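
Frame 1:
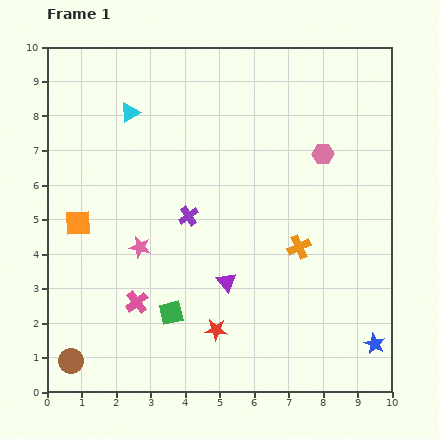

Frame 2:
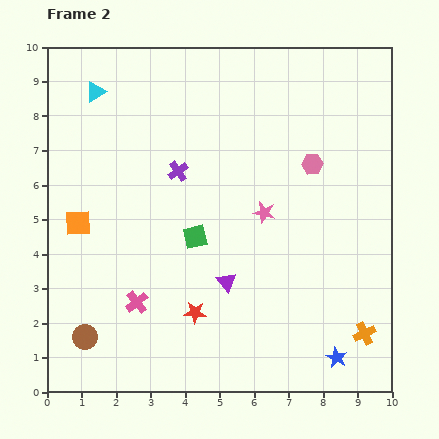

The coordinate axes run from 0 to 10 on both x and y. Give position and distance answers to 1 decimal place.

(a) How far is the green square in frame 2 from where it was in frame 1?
2.3

The green square moved from (3.6, 2.3) to (4.3, 4.5), a distance of √(0.7² + 2.2²) ≈ 2.3.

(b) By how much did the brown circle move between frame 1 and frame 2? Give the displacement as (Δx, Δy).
(0.4, 0.7)

The brown circle was at (0.7, 0.9) in frame 1 and (1.1, 1.6) in frame 2.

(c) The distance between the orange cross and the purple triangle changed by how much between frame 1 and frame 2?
+2.0

Distance in frame 1: 2.3. Distance in frame 2: 4.3.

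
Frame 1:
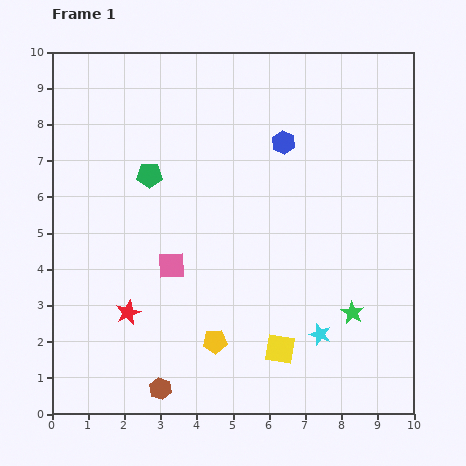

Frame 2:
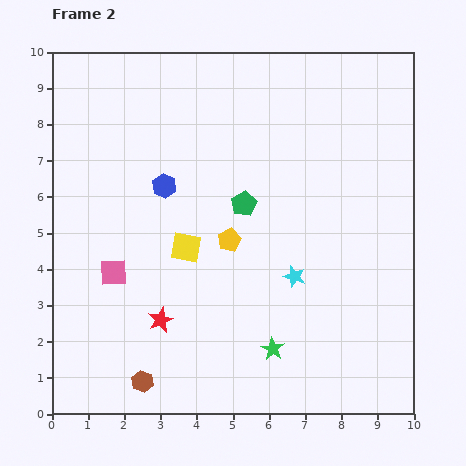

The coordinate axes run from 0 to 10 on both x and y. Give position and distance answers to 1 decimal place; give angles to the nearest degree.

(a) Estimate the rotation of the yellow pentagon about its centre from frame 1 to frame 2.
21° counter-clockwise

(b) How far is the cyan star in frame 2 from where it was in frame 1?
1.7

The cyan star moved from (7.4, 2.2) to (6.7, 3.8), a distance of √(0.7² + 1.6²) ≈ 1.7.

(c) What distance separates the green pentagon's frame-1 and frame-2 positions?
2.7

The green pentagon moved from (2.7, 6.6) to (5.3, 5.8), a distance of √(2.6² + 0.8²) ≈ 2.7.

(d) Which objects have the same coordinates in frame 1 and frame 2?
none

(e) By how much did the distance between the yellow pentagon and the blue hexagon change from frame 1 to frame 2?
-3.5

Distance in frame 1: 5.8. Distance in frame 2: 2.3.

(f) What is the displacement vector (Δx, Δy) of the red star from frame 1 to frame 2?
(0.9, -0.2)

The red star was at (2.1, 2.8) in frame 1 and (3.0, 2.6) in frame 2.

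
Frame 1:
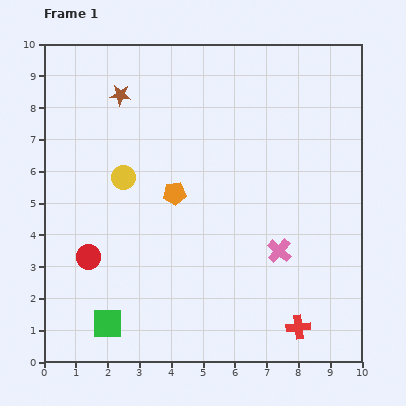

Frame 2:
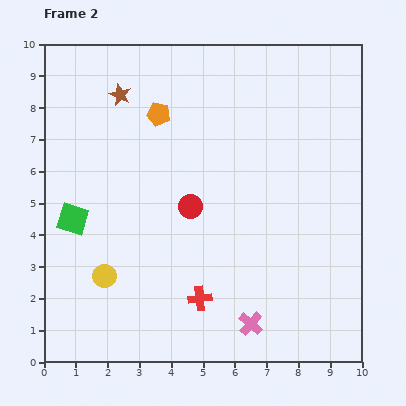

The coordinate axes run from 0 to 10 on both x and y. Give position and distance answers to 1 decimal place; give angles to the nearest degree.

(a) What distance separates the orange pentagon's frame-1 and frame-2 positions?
2.5

The orange pentagon moved from (4.1, 5.3) to (3.6, 7.8), a distance of √(0.5² + 2.5²) ≈ 2.5.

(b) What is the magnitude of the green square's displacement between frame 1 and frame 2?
3.5

The green square moved from (2.0, 1.2) to (0.9, 4.5), a distance of √(1.1² + 3.3²) ≈ 3.5.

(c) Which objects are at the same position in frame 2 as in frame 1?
the brown star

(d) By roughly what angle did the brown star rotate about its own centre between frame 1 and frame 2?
17° clockwise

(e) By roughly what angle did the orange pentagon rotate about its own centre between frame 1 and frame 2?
17° clockwise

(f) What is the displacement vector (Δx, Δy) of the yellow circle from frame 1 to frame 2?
(-0.6, -3.1)

The yellow circle was at (2.5, 5.8) in frame 1 and (1.9, 2.7) in frame 2.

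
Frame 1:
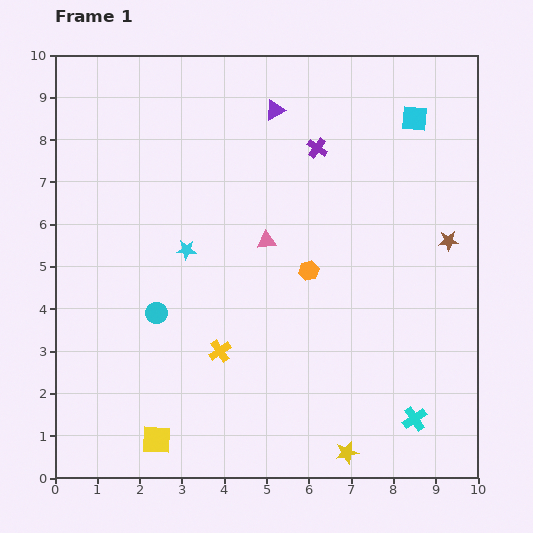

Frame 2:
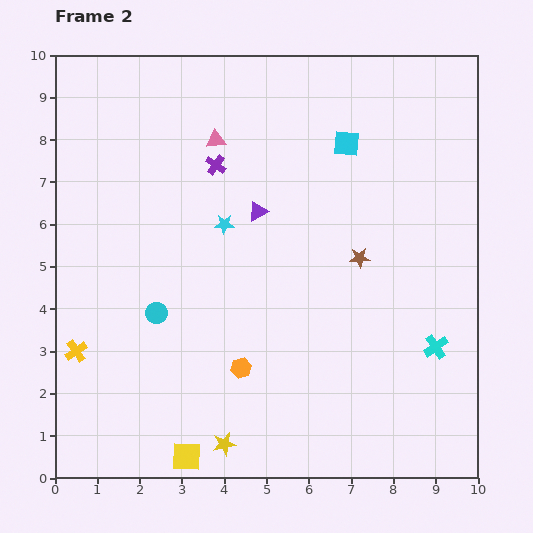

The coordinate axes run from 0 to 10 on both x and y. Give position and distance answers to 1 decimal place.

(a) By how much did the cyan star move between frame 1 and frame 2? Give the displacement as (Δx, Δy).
(0.9, 0.6)

The cyan star was at (3.1, 5.4) in frame 1 and (4.0, 6.0) in frame 2.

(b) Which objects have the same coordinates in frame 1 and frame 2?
the cyan circle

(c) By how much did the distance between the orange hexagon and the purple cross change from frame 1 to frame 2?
+1.9

Distance in frame 1: 2.9. Distance in frame 2: 4.8.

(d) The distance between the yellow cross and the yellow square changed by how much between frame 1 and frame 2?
+1.0

Distance in frame 1: 2.6. Distance in frame 2: 3.6.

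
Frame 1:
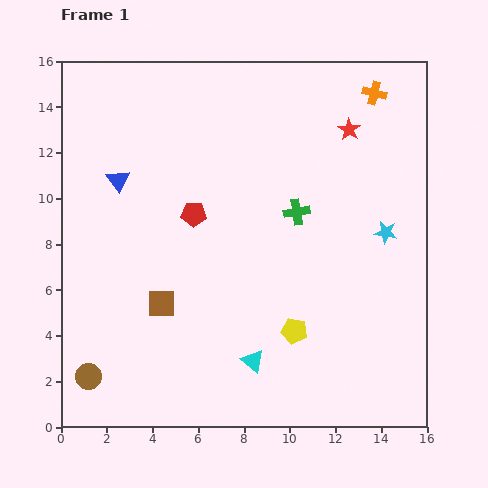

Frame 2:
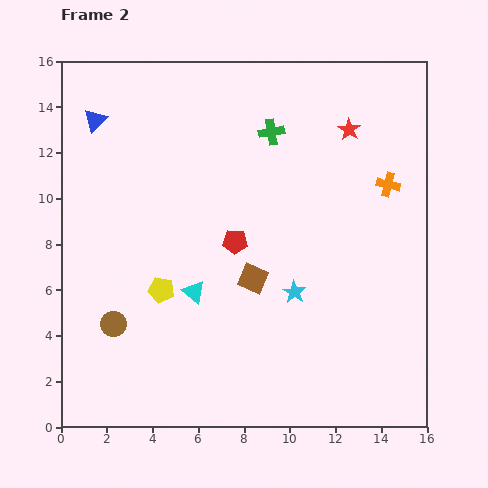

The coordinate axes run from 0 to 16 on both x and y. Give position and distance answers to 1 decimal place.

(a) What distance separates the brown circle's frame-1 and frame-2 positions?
2.5

The brown circle moved from (1.2, 2.2) to (2.3, 4.5), a distance of √(1.1² + 2.3²) ≈ 2.5.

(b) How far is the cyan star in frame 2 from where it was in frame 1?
4.8

The cyan star moved from (14.2, 8.5) to (10.2, 5.9), a distance of √(4.0² + 2.6²) ≈ 4.8.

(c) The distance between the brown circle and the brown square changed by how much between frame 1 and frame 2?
+1.9

Distance in frame 1: 4.5. Distance in frame 2: 6.4.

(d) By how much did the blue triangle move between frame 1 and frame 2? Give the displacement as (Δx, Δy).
(-1.0, 2.6)

The blue triangle was at (2.5, 10.8) in frame 1 and (1.5, 13.4) in frame 2.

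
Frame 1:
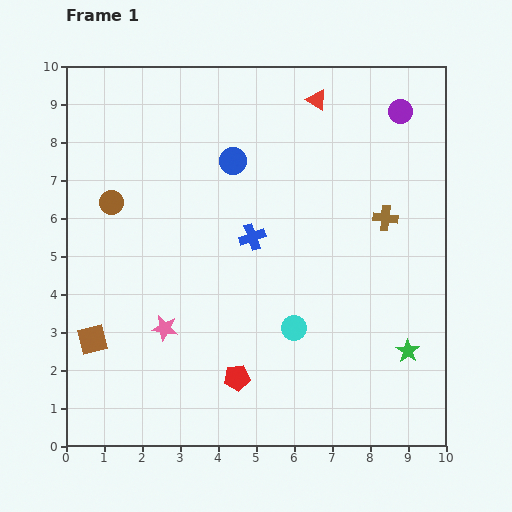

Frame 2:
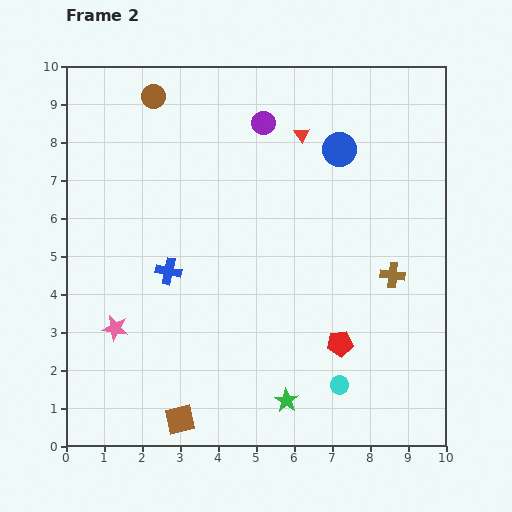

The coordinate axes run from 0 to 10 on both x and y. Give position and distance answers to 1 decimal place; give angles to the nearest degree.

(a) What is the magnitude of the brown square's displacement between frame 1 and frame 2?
3.1

The brown square moved from (0.7, 2.8) to (3.0, 0.7), a distance of √(2.3² + 2.1²) ≈ 3.1.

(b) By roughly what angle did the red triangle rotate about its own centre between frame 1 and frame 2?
24° clockwise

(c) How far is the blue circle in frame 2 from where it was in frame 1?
2.8

The blue circle moved from (4.4, 7.5) to (7.2, 7.8), a distance of √(2.8² + 0.3²) ≈ 2.8.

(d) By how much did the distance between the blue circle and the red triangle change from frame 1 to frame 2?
-1.6

Distance in frame 1: 2.7. Distance in frame 2: 1.1.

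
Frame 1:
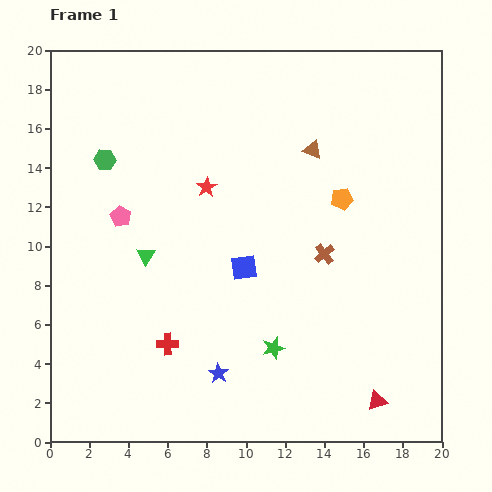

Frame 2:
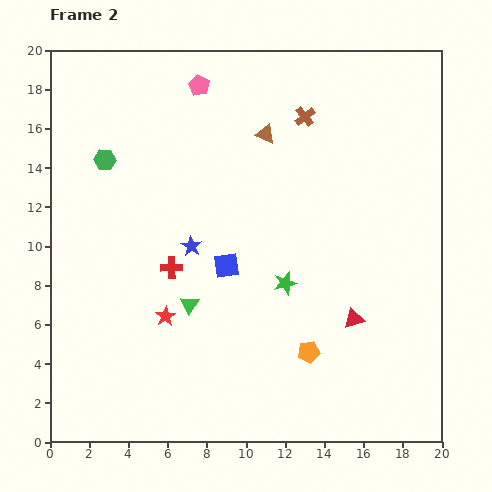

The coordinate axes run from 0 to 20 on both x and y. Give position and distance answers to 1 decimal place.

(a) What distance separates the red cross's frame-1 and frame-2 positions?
3.9

The red cross moved from (6.0, 5.0) to (6.2, 8.9), a distance of √(0.2² + 3.9²) ≈ 3.9.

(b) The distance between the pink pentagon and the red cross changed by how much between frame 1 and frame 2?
+2.5

Distance in frame 1: 6.9. Distance in frame 2: 9.4.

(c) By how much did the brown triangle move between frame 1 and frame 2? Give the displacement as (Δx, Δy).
(-2.4, 0.8)

The brown triangle was at (13.4, 14.9) in frame 1 and (11.0, 15.7) in frame 2.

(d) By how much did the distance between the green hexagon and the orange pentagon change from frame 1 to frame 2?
+2.0

Distance in frame 1: 12.3. Distance in frame 2: 14.3.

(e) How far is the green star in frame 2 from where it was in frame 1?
3.4

The green star moved from (11.4, 4.8) to (12.0, 8.1), a distance of √(0.6² + 3.3²) ≈ 3.4.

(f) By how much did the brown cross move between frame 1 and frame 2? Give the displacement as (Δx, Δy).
(-1.0, 7.0)

The brown cross was at (14.0, 9.6) in frame 1 and (13.0, 16.6) in frame 2.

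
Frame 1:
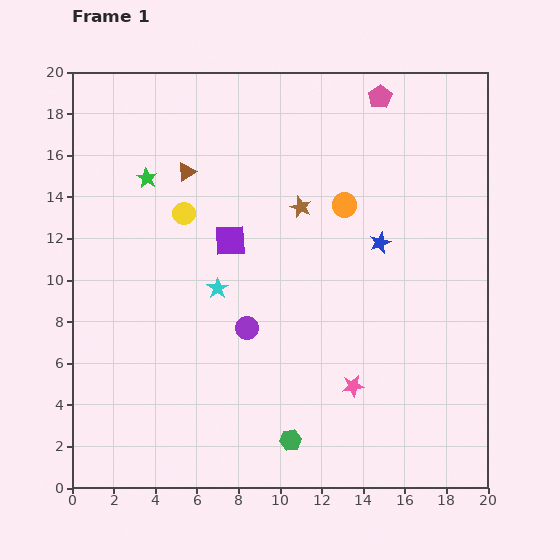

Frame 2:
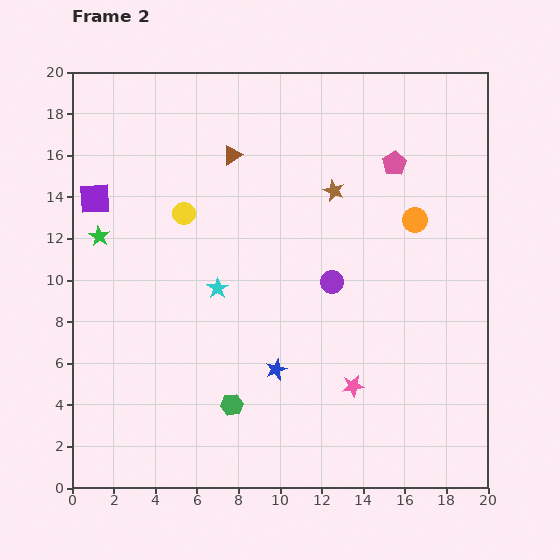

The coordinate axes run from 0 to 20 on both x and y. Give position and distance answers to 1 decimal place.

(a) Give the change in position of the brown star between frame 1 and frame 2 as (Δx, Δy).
(1.6, 0.8)

The brown star was at (11.0, 13.5) in frame 1 and (12.6, 14.3) in frame 2.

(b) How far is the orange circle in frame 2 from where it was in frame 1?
3.5

The orange circle moved from (13.1, 13.6) to (16.5, 12.9), a distance of √(3.4² + 0.7²) ≈ 3.5.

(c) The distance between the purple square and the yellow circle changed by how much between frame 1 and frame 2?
+1.8

Distance in frame 1: 2.6. Distance in frame 2: 4.4.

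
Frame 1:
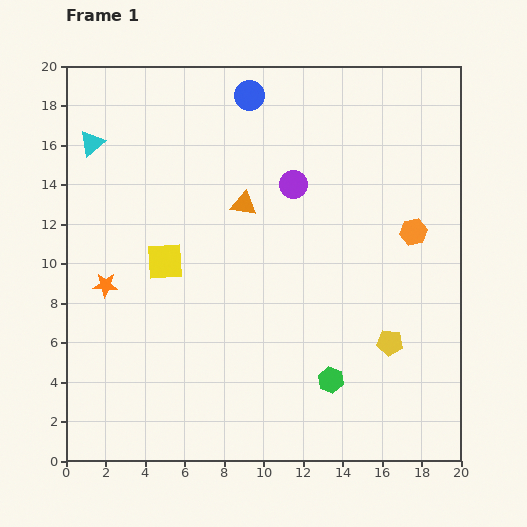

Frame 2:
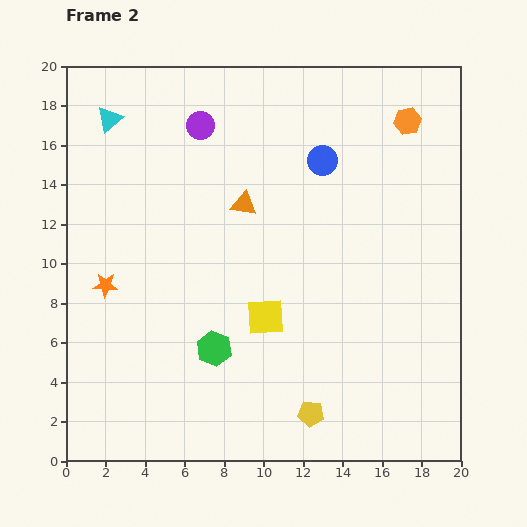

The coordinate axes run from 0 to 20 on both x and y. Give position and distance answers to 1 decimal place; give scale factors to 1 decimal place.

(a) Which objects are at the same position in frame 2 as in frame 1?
the orange triangle, the orange star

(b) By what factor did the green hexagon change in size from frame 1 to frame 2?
1.4×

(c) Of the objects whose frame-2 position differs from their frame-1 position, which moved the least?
the cyan triangle

(moved 1.5)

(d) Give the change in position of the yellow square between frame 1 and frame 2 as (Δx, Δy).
(5.1, -2.8)

The yellow square was at (5.0, 10.1) in frame 1 and (10.1, 7.3) in frame 2.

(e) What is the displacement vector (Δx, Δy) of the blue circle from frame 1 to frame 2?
(3.7, -3.3)

The blue circle was at (9.3, 18.5) in frame 1 and (13.0, 15.2) in frame 2.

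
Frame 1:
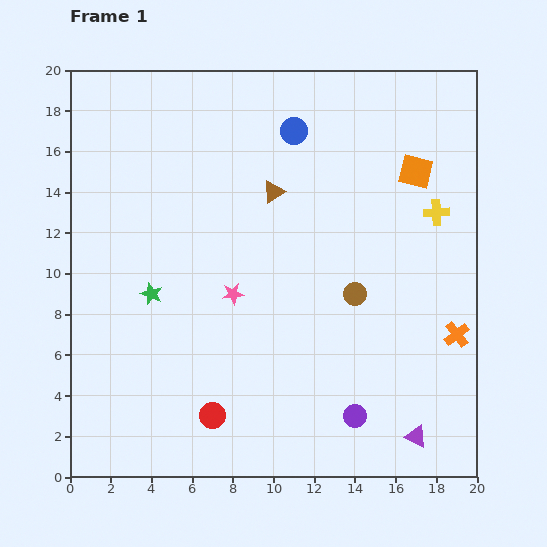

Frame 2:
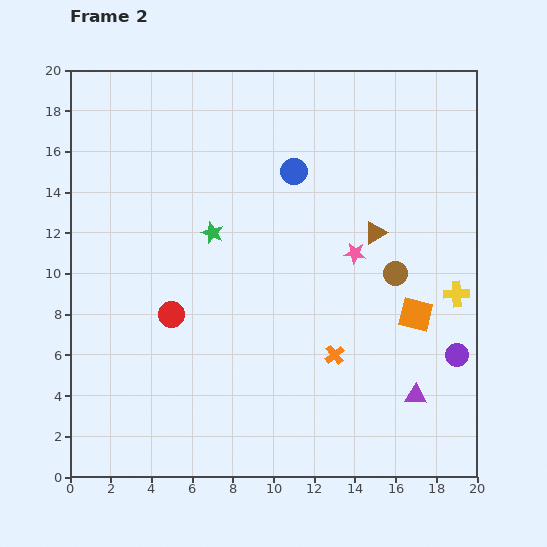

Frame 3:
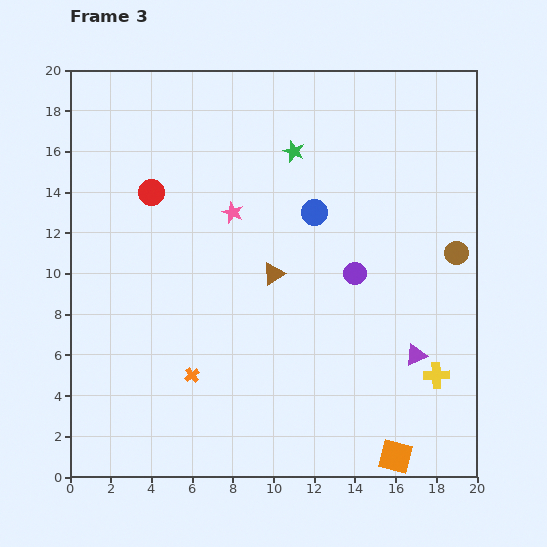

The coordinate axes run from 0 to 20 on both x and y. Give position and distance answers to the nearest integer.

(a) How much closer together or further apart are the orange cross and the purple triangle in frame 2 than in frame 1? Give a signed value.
-1

Distance in frame 1: 5. Distance in frame 2: 4.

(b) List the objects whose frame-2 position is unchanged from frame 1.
none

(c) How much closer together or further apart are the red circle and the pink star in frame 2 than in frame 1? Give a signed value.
+3

Distance in frame 1: 6. Distance in frame 2: 9.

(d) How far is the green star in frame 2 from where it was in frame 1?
4

The green star moved from (4, 9) to (7, 12), a distance of √(3² + 3²) ≈ 4.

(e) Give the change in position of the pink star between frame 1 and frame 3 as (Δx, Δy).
(0, 4)

The pink star was at (8, 9) in frame 1 and (8, 13) in frame 3.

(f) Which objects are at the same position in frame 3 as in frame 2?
none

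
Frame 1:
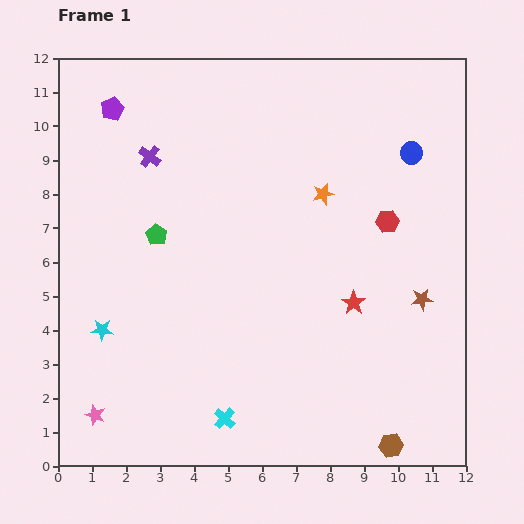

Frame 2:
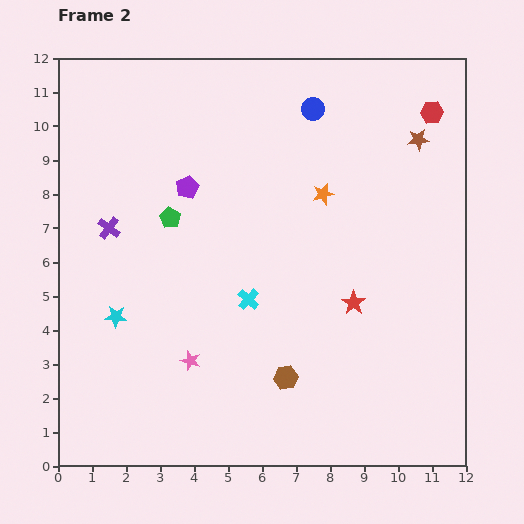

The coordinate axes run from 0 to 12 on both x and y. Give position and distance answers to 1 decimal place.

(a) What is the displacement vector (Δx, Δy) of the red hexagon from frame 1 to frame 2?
(1.3, 3.2)

The red hexagon was at (9.7, 7.2) in frame 1 and (11.0, 10.4) in frame 2.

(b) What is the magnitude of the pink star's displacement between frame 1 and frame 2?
3.2

The pink star moved from (1.1, 1.5) to (3.9, 3.1), a distance of √(2.8² + 1.6²) ≈ 3.2.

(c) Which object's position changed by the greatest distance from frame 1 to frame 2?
the brown star

(moved 4.7; next 3.7)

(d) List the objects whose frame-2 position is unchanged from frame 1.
the orange star, the red star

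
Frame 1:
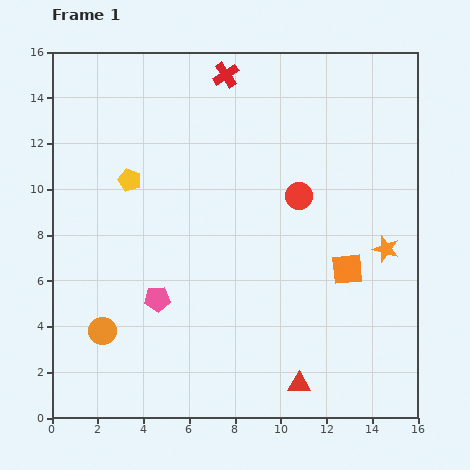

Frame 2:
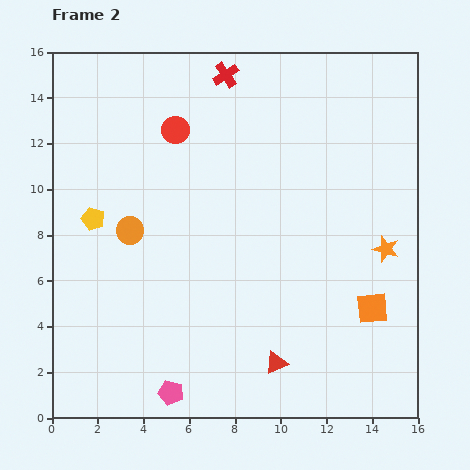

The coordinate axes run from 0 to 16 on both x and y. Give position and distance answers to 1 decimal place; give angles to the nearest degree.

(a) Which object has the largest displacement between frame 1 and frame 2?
the red circle

(moved 6.1; next 4.6)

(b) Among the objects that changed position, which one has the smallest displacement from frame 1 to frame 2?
the red triangle

(moved 1.3)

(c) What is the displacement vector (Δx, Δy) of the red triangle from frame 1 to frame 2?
(-1.0, 0.9)

The red triangle was at (10.8, 1.5) in frame 1 and (9.8, 2.4) in frame 2.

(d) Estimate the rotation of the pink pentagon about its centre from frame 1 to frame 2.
17° clockwise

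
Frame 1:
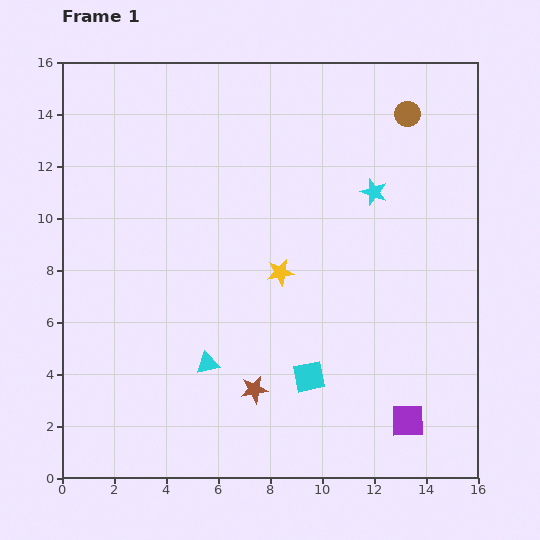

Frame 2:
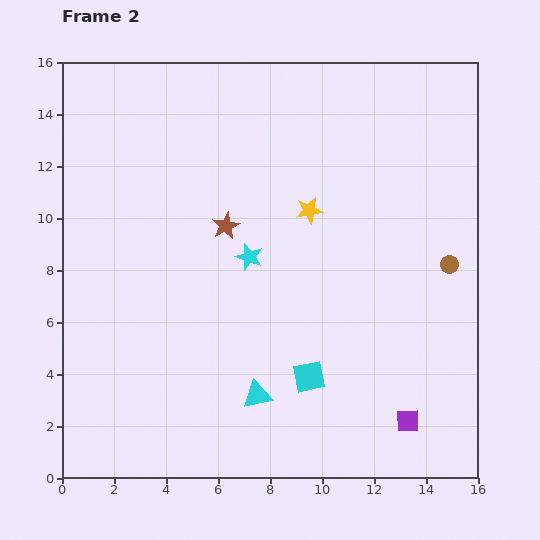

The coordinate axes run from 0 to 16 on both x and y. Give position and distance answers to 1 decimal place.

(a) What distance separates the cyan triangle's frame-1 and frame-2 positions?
2.2

The cyan triangle moved from (5.6, 4.4) to (7.5, 3.2), a distance of √(1.9² + 1.2²) ≈ 2.2.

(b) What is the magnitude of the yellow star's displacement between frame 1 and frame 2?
2.6

The yellow star moved from (8.4, 7.9) to (9.5, 10.3), a distance of √(1.1² + 2.4²) ≈ 2.6.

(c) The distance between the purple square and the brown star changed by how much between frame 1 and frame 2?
+4.3

Distance in frame 1: 6.0. Distance in frame 2: 10.3.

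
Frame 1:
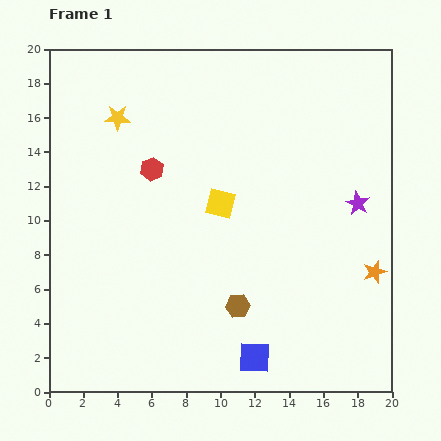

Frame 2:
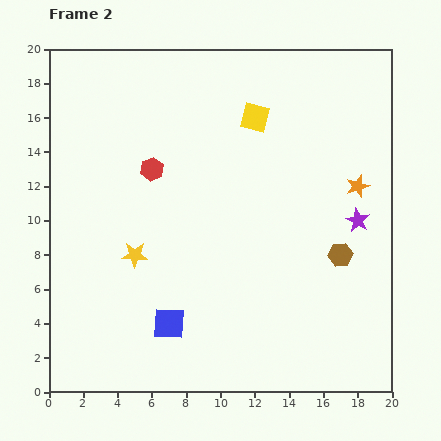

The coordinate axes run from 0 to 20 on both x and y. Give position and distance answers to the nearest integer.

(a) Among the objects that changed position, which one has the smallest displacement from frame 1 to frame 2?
the purple star

(moved 1)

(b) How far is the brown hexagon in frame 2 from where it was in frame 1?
7

The brown hexagon moved from (11, 5) to (17, 8), a distance of √(6² + 3²) ≈ 7.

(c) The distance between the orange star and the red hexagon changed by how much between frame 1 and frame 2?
-2

Distance in frame 1: 14. Distance in frame 2: 12.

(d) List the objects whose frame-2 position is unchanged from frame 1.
the red hexagon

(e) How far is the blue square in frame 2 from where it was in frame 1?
5

The blue square moved from (12, 2) to (7, 4), a distance of √(5² + 2²) ≈ 5.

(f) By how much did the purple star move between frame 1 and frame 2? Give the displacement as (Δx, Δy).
(0, -1)

The purple star was at (18, 11) in frame 1 and (18, 10) in frame 2.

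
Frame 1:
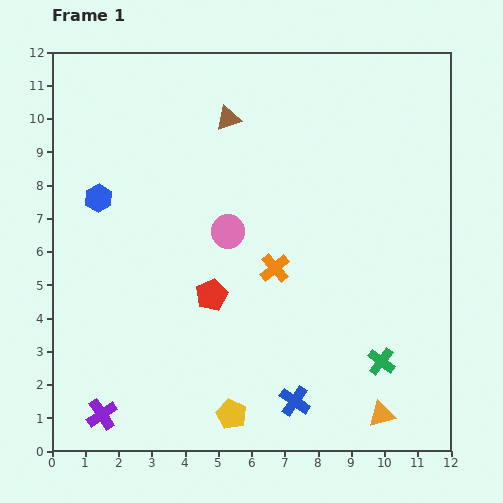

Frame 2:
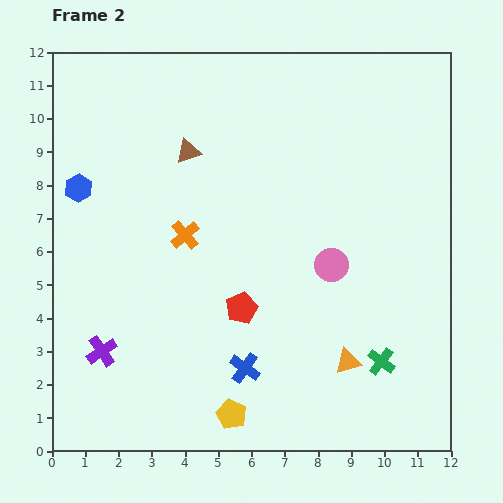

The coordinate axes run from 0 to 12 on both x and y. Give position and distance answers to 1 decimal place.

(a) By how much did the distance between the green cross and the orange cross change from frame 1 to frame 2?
+2.7

Distance in frame 1: 4.3. Distance in frame 2: 7.0.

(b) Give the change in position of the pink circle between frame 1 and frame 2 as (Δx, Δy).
(3.1, -1.0)

The pink circle was at (5.3, 6.6) in frame 1 and (8.4, 5.6) in frame 2.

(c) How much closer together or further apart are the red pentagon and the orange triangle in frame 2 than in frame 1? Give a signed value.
-2.6

Distance in frame 1: 6.2. Distance in frame 2: 3.6.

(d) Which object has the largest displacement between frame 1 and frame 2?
the pink circle

(moved 3.3; next 2.9)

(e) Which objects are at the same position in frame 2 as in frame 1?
the green cross, the yellow pentagon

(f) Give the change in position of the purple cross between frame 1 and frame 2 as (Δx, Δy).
(0.0, 1.9)

The purple cross was at (1.5, 1.1) in frame 1 and (1.5, 3.0) in frame 2.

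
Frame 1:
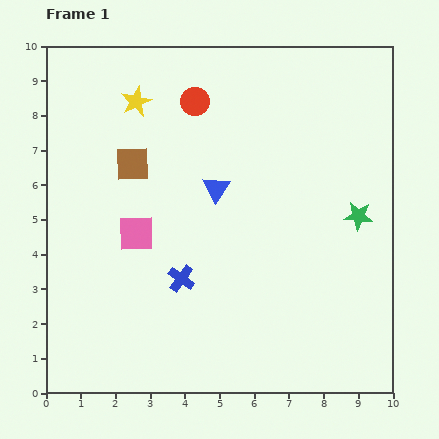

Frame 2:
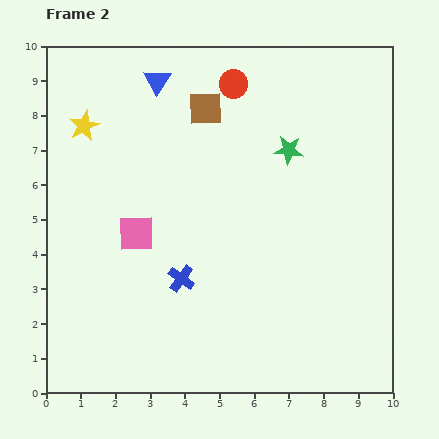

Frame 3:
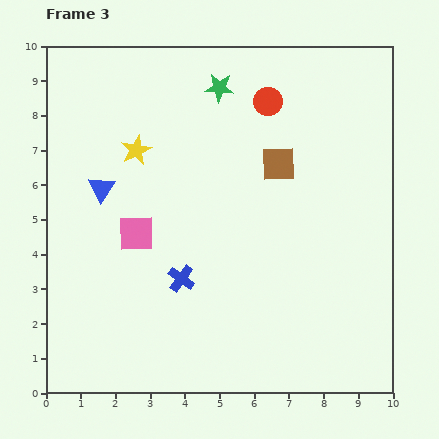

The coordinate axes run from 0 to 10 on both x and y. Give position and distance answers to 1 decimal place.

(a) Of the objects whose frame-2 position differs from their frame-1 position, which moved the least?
the red circle

(moved 1.2)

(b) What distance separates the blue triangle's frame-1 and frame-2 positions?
3.5

The blue triangle moved from (4.9, 5.9) to (3.2, 9.0), a distance of √(1.7² + 3.1²) ≈ 3.5.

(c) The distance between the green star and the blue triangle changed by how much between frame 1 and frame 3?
+0.3

Distance in frame 1: 4.2. Distance in frame 3: 4.5.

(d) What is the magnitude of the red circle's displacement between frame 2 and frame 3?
1.1

The red circle moved from (5.4, 8.9) to (6.4, 8.4), a distance of √(1.0² + 0.5²) ≈ 1.1.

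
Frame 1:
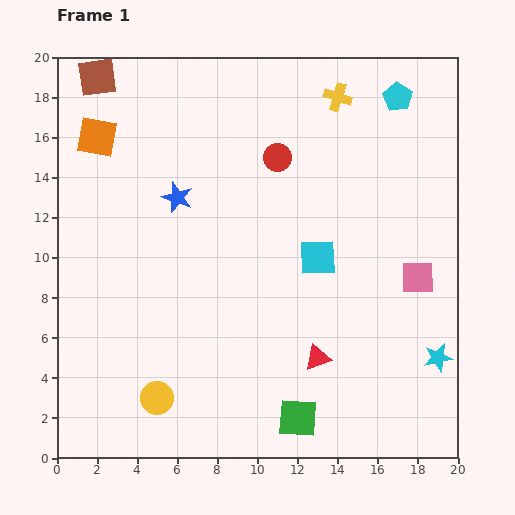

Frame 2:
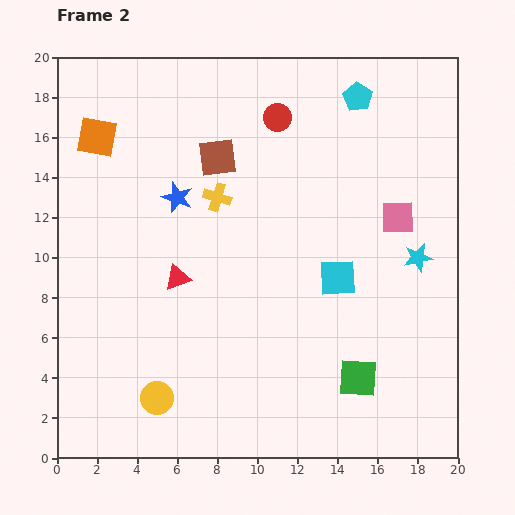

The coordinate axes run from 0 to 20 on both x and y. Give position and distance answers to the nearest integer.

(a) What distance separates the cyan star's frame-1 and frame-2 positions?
5

The cyan star moved from (19, 5) to (18, 10), a distance of √(1² + 5²) ≈ 5.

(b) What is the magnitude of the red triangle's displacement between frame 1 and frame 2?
8

The red triangle moved from (13, 5) to (6, 9), a distance of √(7² + 4²) ≈ 8.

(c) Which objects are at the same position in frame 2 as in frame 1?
the yellow circle, the orange square, the blue star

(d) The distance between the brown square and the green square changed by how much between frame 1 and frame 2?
-7

Distance in frame 1: 20. Distance in frame 2: 13.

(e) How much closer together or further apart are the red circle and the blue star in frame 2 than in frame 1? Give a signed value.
+1

Distance in frame 1: 5. Distance in frame 2: 6.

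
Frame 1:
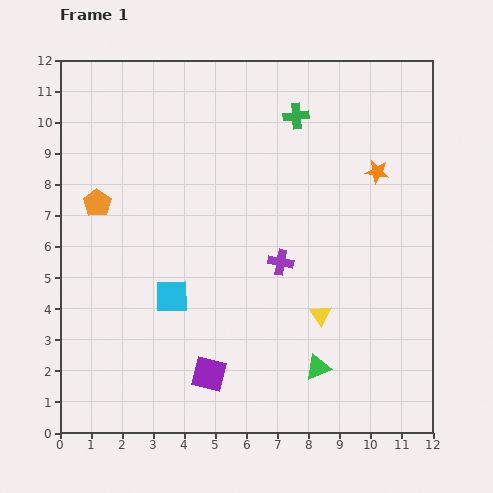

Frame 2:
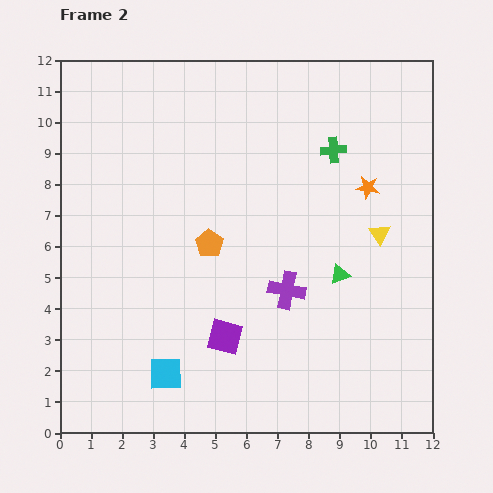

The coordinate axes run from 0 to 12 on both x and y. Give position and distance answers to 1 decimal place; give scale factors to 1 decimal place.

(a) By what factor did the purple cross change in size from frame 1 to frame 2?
1.5×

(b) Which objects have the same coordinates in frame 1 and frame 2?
none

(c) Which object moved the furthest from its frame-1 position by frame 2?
the orange pentagon

(moved 3.8; next 3.2)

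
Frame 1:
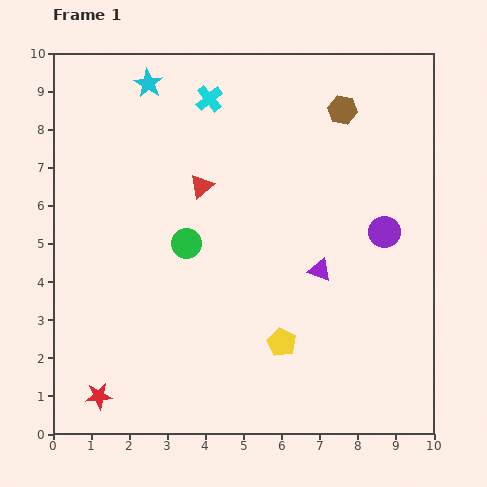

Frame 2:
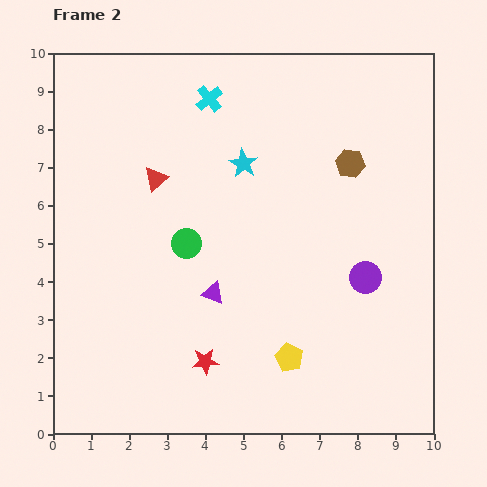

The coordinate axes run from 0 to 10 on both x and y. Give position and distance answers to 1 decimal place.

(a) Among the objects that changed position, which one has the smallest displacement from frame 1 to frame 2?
the yellow pentagon

(moved 0.4)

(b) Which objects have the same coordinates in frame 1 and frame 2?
the green circle, the cyan cross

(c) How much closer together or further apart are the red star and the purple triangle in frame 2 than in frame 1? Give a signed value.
-4.9

Distance in frame 1: 6.7. Distance in frame 2: 1.8.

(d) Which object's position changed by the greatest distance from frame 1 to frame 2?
the cyan star

(moved 3.3; next 2.9)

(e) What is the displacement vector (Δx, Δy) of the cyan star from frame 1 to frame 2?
(2.5, -2.1)

The cyan star was at (2.5, 9.2) in frame 1 and (5.0, 7.1) in frame 2.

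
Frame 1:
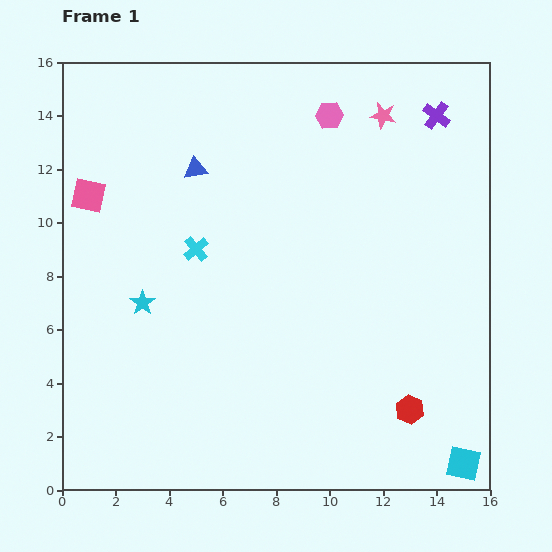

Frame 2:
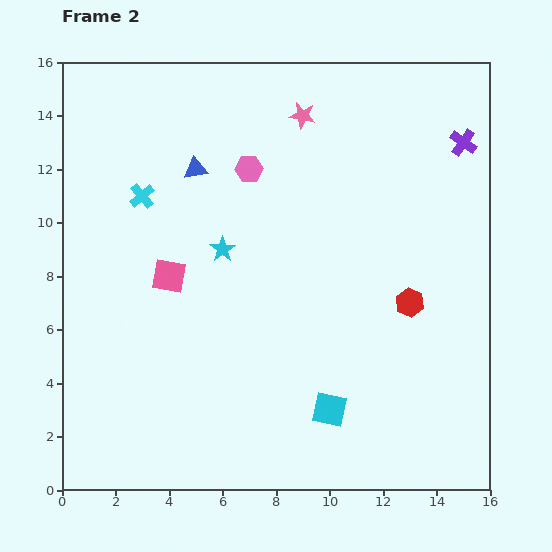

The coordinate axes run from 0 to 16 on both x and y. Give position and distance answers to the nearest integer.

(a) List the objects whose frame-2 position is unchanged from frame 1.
the blue triangle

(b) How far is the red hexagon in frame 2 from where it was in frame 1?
4

The red hexagon moved from (13, 3) to (13, 7), a distance of √(0² + 4²) ≈ 4.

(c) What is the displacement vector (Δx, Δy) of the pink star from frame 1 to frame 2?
(-3, 0)

The pink star was at (12, 14) in frame 1 and (9, 14) in frame 2.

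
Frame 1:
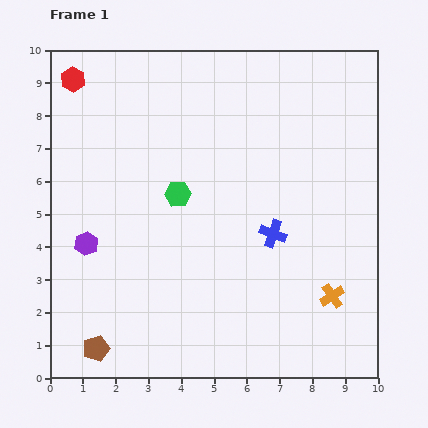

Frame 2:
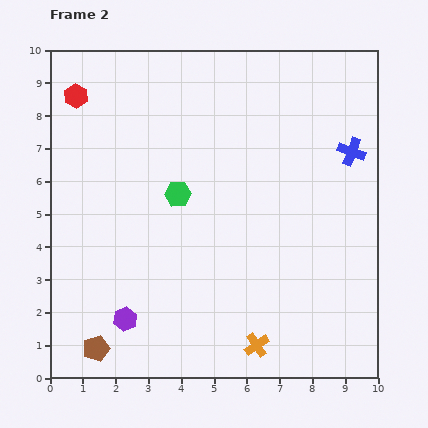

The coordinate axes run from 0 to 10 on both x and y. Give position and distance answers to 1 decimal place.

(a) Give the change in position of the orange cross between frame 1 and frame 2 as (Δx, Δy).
(-2.3, -1.5)

The orange cross was at (8.6, 2.5) in frame 1 and (6.3, 1.0) in frame 2.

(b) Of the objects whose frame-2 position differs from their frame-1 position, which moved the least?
the red hexagon

(moved 0.5)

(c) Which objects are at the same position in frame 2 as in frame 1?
the brown pentagon, the green hexagon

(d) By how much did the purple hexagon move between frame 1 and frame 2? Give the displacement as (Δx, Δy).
(1.2, -2.3)

The purple hexagon was at (1.1, 4.1) in frame 1 and (2.3, 1.8) in frame 2.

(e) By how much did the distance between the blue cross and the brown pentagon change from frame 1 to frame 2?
+3.4

Distance in frame 1: 6.4. Distance in frame 2: 9.8.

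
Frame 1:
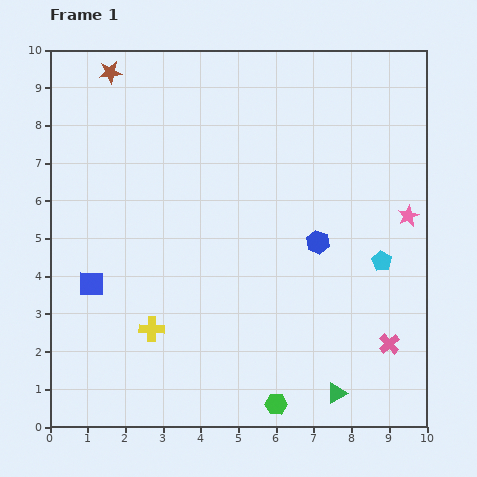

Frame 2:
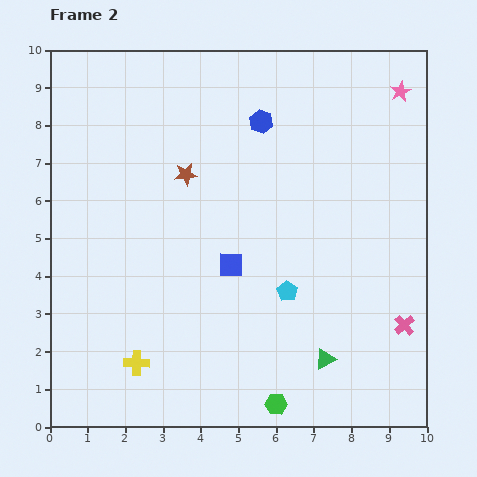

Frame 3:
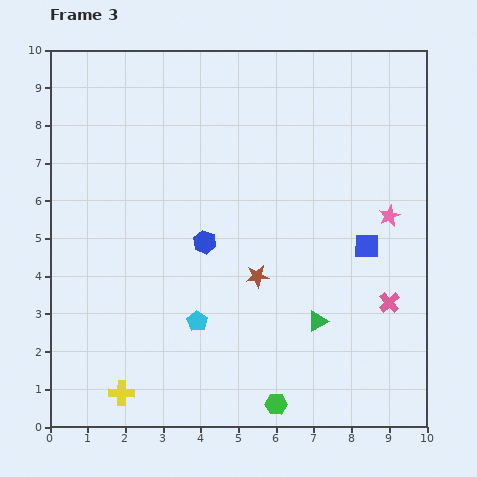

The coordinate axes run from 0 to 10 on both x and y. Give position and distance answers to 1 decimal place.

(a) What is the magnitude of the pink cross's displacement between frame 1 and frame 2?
0.6

The pink cross moved from (9.0, 2.2) to (9.4, 2.7), a distance of √(0.4² + 0.5²) ≈ 0.6.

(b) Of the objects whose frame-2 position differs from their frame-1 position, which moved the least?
the pink cross

(moved 0.6)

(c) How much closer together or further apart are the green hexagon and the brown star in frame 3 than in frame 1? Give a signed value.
-6.4

Distance in frame 1: 9.8. Distance in frame 3: 3.4.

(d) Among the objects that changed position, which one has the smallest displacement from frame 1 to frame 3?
the pink star

(moved 0.5)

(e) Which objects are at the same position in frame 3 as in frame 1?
the green hexagon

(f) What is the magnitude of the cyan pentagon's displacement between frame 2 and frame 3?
2.5

The cyan pentagon moved from (6.3, 3.6) to (3.9, 2.8), a distance of √(2.4² + 0.8²) ≈ 2.5.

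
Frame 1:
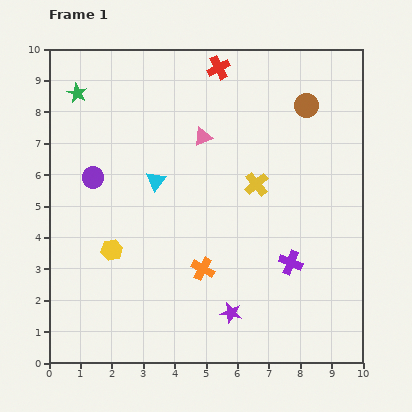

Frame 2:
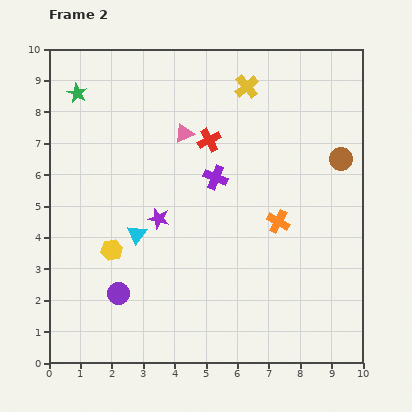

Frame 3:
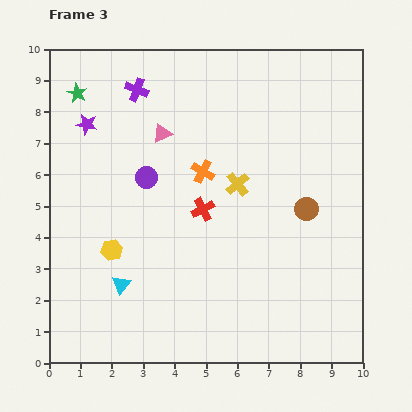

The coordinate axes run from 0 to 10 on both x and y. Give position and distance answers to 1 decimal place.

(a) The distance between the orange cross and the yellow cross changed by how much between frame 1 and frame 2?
+1.2

Distance in frame 1: 3.2. Distance in frame 2: 4.4.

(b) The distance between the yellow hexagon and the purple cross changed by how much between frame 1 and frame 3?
-0.5

Distance in frame 1: 5.7. Distance in frame 3: 5.2.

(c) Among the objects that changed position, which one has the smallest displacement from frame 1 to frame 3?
the yellow cross

(moved 0.6)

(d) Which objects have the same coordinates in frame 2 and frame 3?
the yellow hexagon, the green star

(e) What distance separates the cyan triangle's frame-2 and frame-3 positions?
1.7

The cyan triangle moved from (2.8, 4.1) to (2.3, 2.5), a distance of √(0.5² + 1.6²) ≈ 1.7.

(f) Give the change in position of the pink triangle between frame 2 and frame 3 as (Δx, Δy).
(-0.7, 0.0)

The pink triangle was at (4.3, 7.3) in frame 2 and (3.6, 7.3) in frame 3.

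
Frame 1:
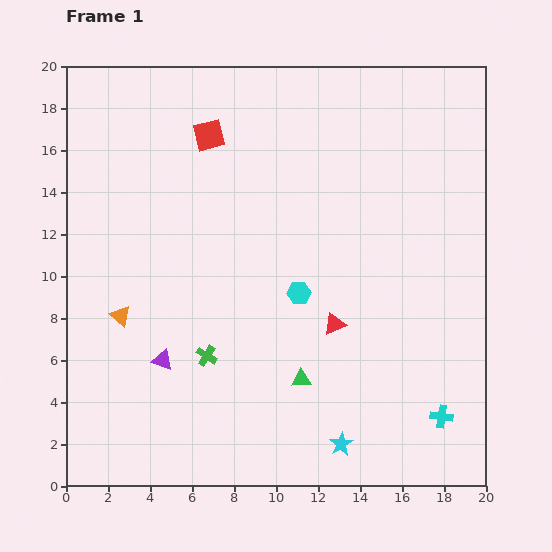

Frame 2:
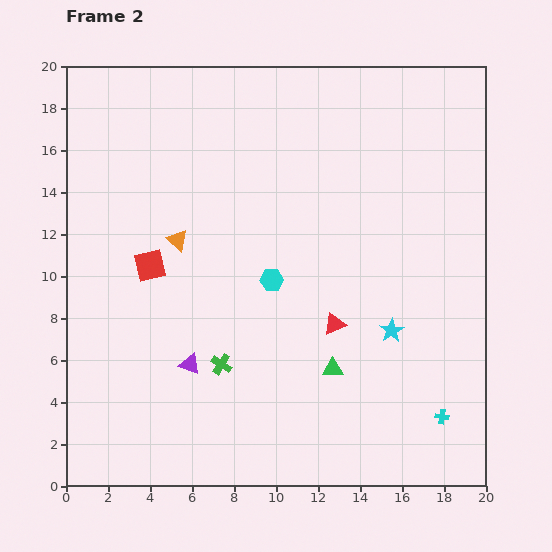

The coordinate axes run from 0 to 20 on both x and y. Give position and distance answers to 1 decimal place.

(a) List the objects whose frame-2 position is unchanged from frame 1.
the red triangle, the cyan cross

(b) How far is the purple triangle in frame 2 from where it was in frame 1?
1.3

The purple triangle moved from (4.6, 6.0) to (5.9, 5.8), a distance of √(1.3² + 0.2²) ≈ 1.3.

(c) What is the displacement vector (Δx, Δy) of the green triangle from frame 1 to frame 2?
(1.5, 0.5)

The green triangle was at (11.2, 5.1) in frame 1 and (12.7, 5.6) in frame 2.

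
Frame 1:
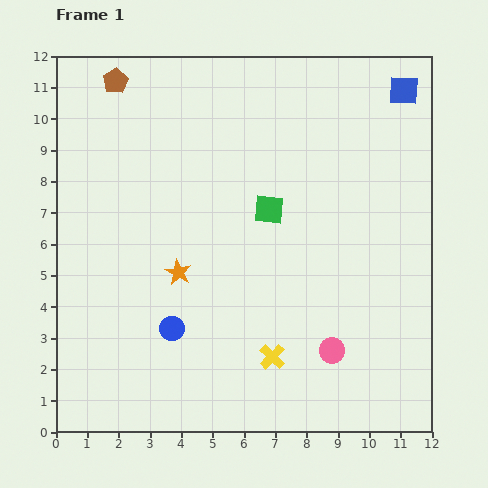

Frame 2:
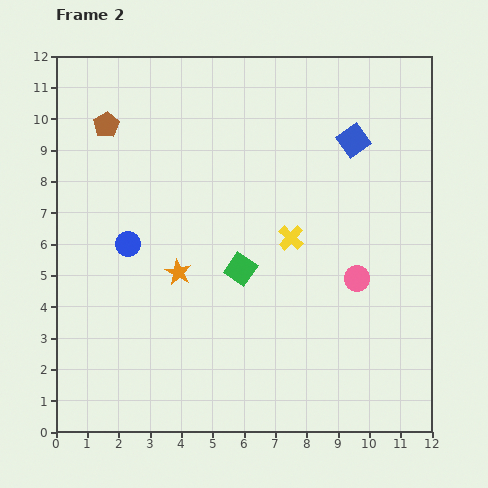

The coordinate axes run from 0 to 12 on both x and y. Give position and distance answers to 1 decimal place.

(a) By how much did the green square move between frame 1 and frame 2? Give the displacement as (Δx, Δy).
(-0.9, -1.9)

The green square was at (6.8, 7.1) in frame 1 and (5.9, 5.2) in frame 2.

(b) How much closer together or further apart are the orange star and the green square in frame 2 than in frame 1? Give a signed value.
-1.5

Distance in frame 1: 3.5. Distance in frame 2: 2.0.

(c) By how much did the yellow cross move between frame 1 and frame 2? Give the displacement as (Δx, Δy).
(0.6, 3.8)

The yellow cross was at (6.9, 2.4) in frame 1 and (7.5, 6.2) in frame 2.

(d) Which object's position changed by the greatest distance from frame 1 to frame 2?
the yellow cross

(moved 3.8; next 3.0)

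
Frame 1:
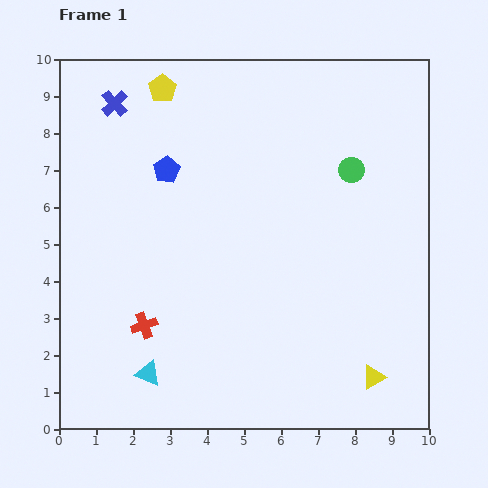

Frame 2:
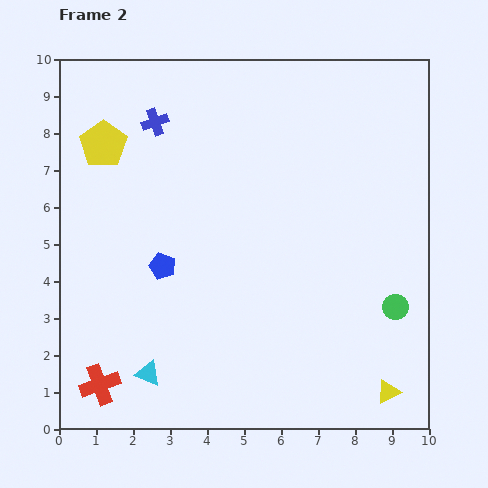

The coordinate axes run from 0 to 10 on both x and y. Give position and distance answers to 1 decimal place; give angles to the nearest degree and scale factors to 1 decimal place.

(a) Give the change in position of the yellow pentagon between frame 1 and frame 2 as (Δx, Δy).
(-1.6, -1.5)

The yellow pentagon was at (2.8, 9.2) in frame 1 and (1.2, 7.7) in frame 2.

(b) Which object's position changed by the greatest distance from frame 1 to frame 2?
the green circle

(moved 3.9; next 2.6)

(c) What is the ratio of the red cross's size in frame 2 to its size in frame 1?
1.5×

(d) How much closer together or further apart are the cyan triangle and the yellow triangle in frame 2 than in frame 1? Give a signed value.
+0.4

Distance in frame 1: 6.1. Distance in frame 2: 6.5.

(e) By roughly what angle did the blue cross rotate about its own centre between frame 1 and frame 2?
23° clockwise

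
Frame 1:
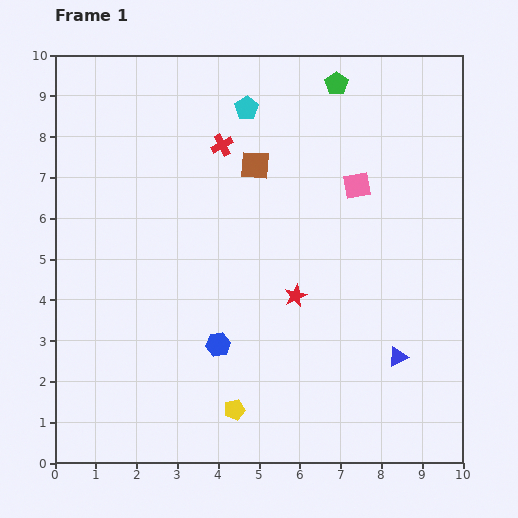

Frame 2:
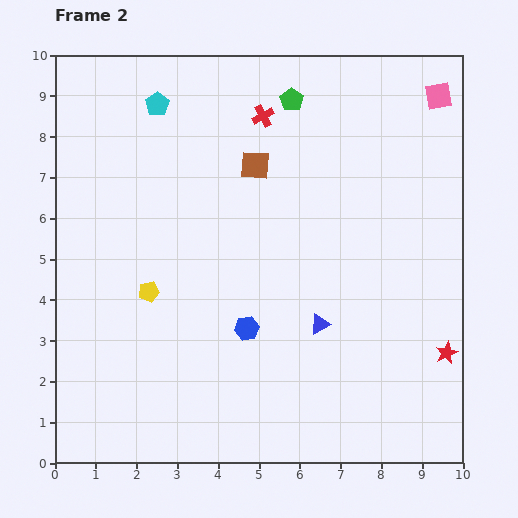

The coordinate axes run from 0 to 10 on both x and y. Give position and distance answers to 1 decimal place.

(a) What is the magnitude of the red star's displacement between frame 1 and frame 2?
4.0

The red star moved from (5.9, 4.1) to (9.6, 2.7), a distance of √(3.7² + 1.4²) ≈ 4.0.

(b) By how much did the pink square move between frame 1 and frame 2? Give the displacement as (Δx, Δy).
(2.0, 2.2)

The pink square was at (7.4, 6.8) in frame 1 and (9.4, 9.0) in frame 2.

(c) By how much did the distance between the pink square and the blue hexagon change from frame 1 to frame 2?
+2.2

Distance in frame 1: 5.2. Distance in frame 2: 7.4.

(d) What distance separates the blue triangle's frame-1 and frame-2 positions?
2.1

The blue triangle moved from (8.4, 2.6) to (6.5, 3.4), a distance of √(1.9² + 0.8²) ≈ 2.1.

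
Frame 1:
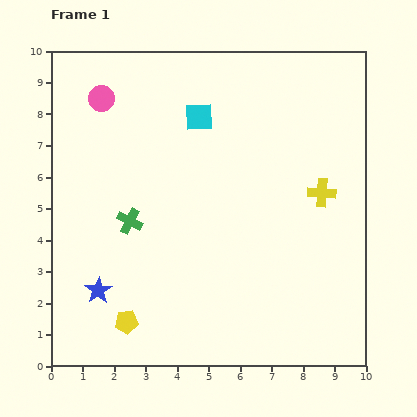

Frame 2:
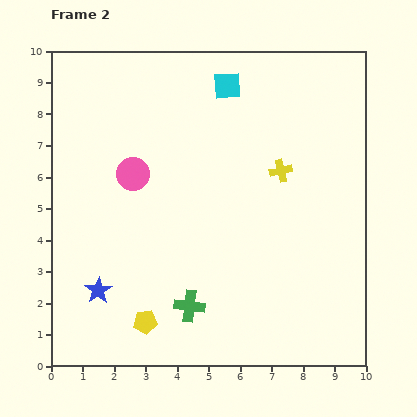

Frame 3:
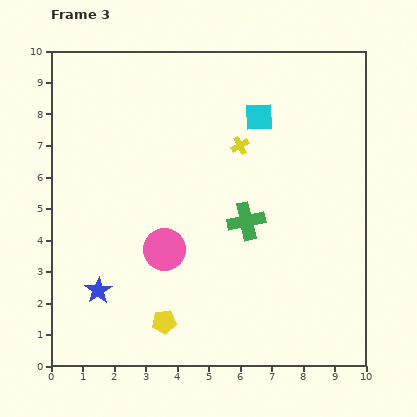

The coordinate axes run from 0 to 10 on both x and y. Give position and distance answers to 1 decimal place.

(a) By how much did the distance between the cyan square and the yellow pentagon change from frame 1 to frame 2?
+1.0

Distance in frame 1: 6.9. Distance in frame 2: 7.9.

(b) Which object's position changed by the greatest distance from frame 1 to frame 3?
the pink circle

(moved 5.2; next 3.7)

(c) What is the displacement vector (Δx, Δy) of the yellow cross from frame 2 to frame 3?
(-1.3, 0.8)

The yellow cross was at (7.3, 6.2) in frame 2 and (6.0, 7.0) in frame 3.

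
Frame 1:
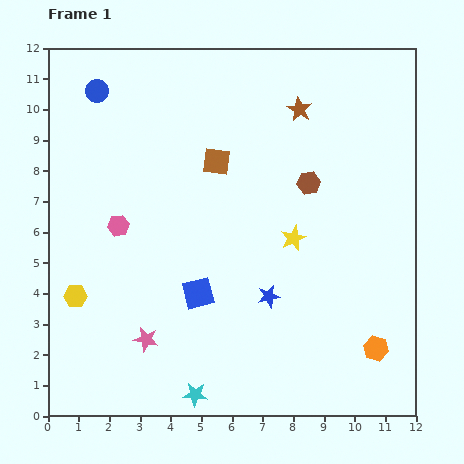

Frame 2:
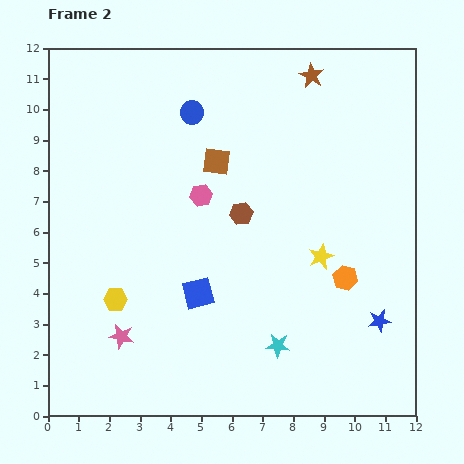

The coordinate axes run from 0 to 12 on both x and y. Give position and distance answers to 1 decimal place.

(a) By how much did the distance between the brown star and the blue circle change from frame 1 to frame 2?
-2.5

Distance in frame 1: 6.6. Distance in frame 2: 4.1.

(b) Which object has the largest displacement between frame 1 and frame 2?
the blue star

(moved 3.7; next 3.2)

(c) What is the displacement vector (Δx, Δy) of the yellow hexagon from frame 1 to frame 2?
(1.3, -0.1)

The yellow hexagon was at (0.9, 3.9) in frame 1 and (2.2, 3.8) in frame 2.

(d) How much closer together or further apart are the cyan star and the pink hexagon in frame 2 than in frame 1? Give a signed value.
-0.5

Distance in frame 1: 6.0. Distance in frame 2: 5.5.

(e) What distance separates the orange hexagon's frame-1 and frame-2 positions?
2.5

The orange hexagon moved from (10.7, 2.2) to (9.7, 4.5), a distance of √(1.0² + 2.3²) ≈ 2.5.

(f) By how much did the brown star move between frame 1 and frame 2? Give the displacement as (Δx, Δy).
(0.4, 1.1)

The brown star was at (8.2, 10.0) in frame 1 and (8.6, 11.1) in frame 2.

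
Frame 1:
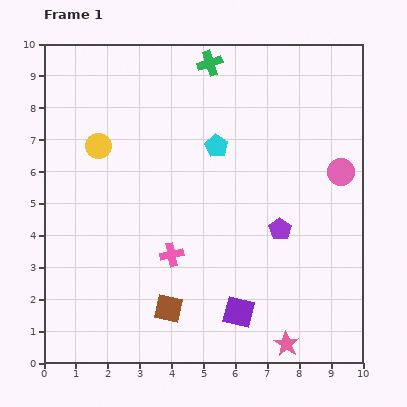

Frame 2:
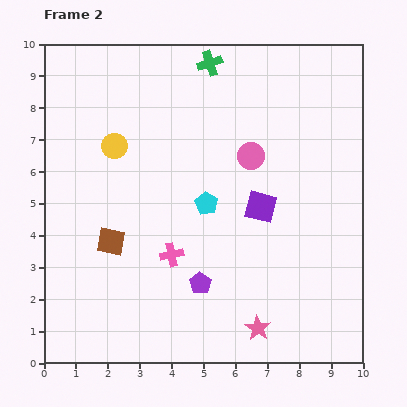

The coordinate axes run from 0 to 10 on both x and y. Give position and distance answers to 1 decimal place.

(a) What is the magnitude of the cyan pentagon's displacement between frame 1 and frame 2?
1.8

The cyan pentagon moved from (5.4, 6.8) to (5.1, 5.0), a distance of √(0.3² + 1.8²) ≈ 1.8.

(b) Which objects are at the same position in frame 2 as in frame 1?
the pink cross, the green cross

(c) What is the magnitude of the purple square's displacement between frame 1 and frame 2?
3.4

The purple square moved from (6.1, 1.6) to (6.8, 4.9), a distance of √(0.7² + 3.3²) ≈ 3.4.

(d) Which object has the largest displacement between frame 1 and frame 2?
the purple square

(moved 3.4; next 3.0)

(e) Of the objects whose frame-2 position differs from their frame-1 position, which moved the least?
the yellow circle

(moved 0.5)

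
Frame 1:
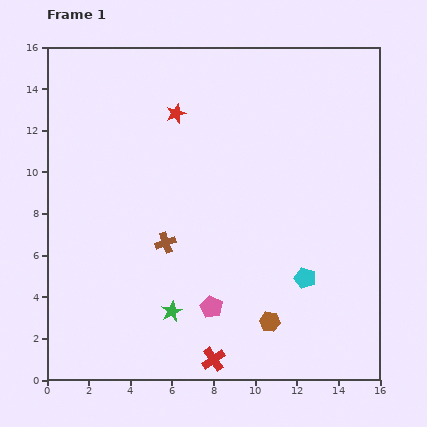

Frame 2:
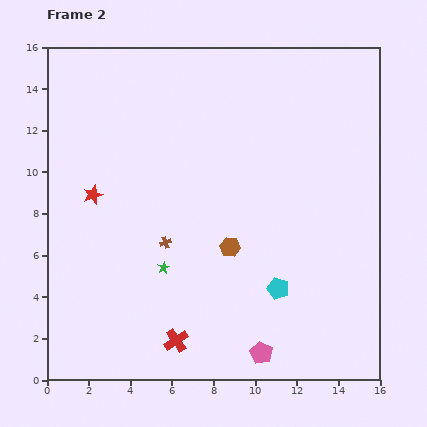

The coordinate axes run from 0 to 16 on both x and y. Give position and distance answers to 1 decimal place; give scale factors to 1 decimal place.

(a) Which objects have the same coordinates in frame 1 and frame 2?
the brown cross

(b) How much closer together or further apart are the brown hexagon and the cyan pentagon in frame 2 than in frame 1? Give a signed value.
+0.3

Distance in frame 1: 2.7. Distance in frame 2: 3.0.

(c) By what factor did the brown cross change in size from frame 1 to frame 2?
0.6×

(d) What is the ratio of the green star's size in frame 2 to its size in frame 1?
0.6×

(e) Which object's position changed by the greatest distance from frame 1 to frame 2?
the red star

(moved 5.6; next 4.1)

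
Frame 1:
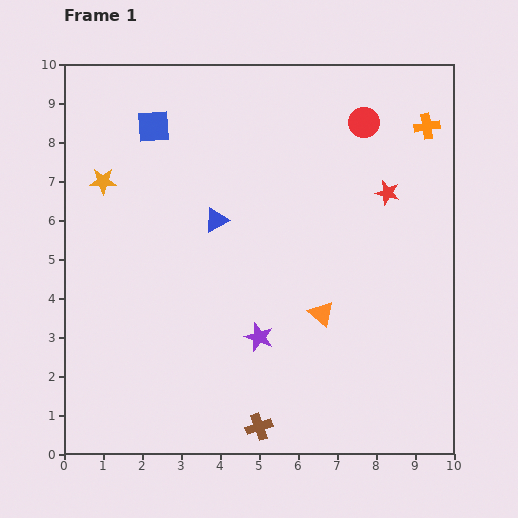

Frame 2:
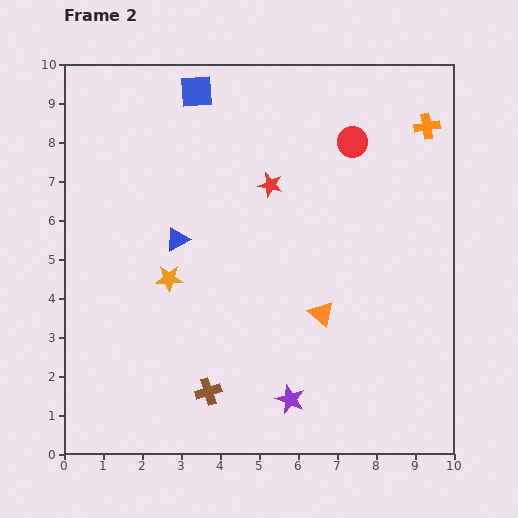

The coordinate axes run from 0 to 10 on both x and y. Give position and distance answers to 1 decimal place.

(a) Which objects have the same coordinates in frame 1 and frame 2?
the orange triangle, the orange cross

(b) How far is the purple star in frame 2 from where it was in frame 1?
1.8

The purple star moved from (5.0, 3.0) to (5.8, 1.4), a distance of √(0.8² + 1.6²) ≈ 1.8.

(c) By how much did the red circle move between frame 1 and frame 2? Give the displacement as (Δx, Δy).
(-0.3, -0.5)

The red circle was at (7.7, 8.5) in frame 1 and (7.4, 8.0) in frame 2.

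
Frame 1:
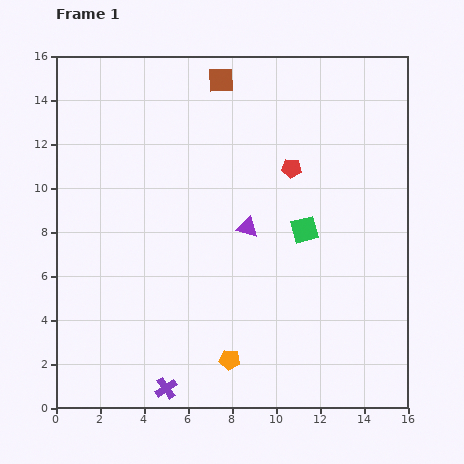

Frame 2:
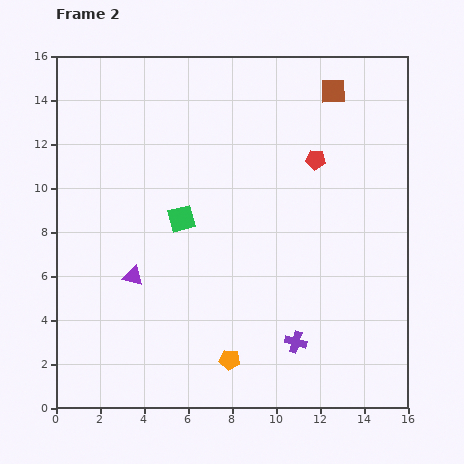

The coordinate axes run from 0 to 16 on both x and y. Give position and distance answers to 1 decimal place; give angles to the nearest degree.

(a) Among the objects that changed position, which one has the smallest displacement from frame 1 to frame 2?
the red pentagon

(moved 1.2)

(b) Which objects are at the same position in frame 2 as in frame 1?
the orange pentagon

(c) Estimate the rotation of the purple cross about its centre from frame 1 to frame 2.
39° counter-clockwise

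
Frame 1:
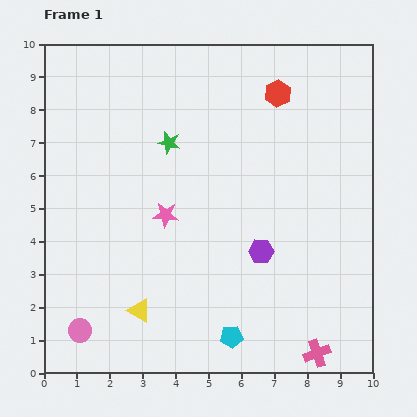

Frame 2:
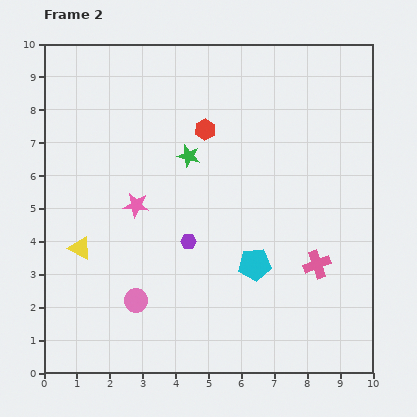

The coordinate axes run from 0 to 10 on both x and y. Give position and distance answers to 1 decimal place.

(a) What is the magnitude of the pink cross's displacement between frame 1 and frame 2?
2.7

The pink cross moved from (8.3, 0.6) to (8.3, 3.3), a distance of √(0.0² + 2.7²) ≈ 2.7.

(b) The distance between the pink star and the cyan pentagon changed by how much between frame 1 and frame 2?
-0.2

Distance in frame 1: 4.2. Distance in frame 2: 4.0.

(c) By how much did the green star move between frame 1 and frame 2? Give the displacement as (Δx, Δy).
(0.6, -0.4)

The green star was at (3.8, 7.0) in frame 1 and (4.4, 6.6) in frame 2.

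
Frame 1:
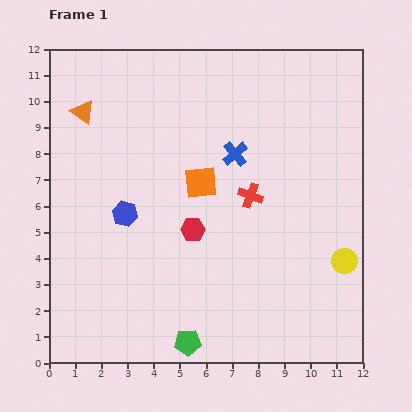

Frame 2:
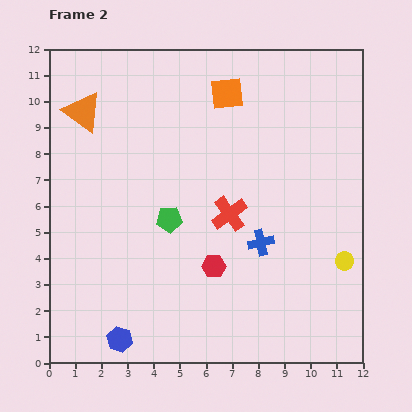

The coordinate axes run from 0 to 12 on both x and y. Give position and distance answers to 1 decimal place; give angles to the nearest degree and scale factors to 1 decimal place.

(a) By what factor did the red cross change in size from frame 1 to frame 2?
1.4×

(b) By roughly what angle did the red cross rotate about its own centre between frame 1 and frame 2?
34° clockwise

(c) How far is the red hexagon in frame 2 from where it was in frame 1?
1.6

The red hexagon moved from (5.5, 5.1) to (6.3, 3.7), a distance of √(0.8² + 1.4²) ≈ 1.6.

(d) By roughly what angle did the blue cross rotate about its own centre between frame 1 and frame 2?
28° clockwise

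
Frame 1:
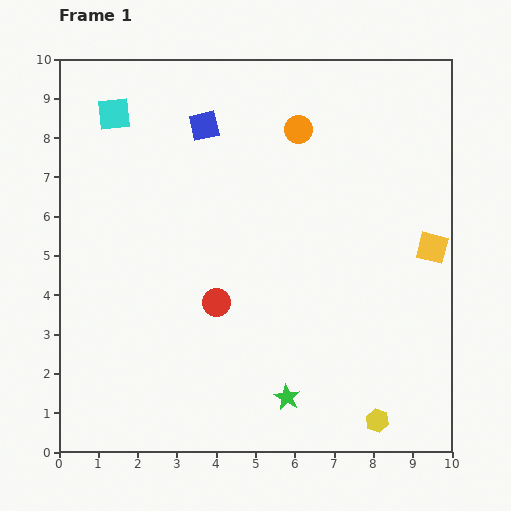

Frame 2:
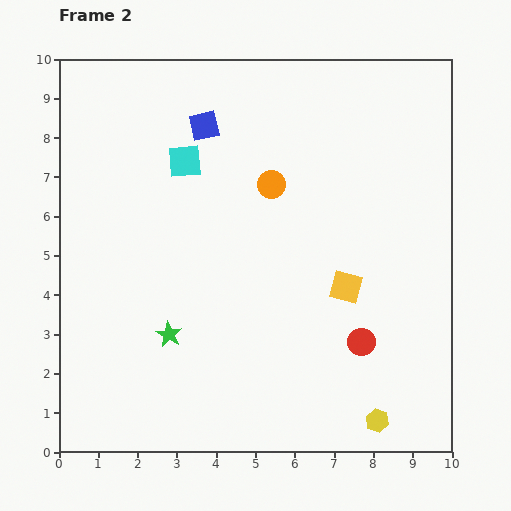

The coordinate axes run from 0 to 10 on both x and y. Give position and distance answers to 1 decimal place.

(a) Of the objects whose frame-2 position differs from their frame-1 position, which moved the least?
the orange circle

(moved 1.6)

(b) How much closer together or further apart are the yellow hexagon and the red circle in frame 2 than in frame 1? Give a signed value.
-3.1

Distance in frame 1: 5.1. Distance in frame 2: 2.0.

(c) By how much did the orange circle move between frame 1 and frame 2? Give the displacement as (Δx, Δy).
(-0.7, -1.4)

The orange circle was at (6.1, 8.2) in frame 1 and (5.4, 6.8) in frame 2.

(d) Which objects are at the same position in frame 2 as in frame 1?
the blue square, the yellow hexagon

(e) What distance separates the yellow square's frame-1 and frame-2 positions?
2.4

The yellow square moved from (9.5, 5.2) to (7.3, 4.2), a distance of √(2.2² + 1.0²) ≈ 2.4.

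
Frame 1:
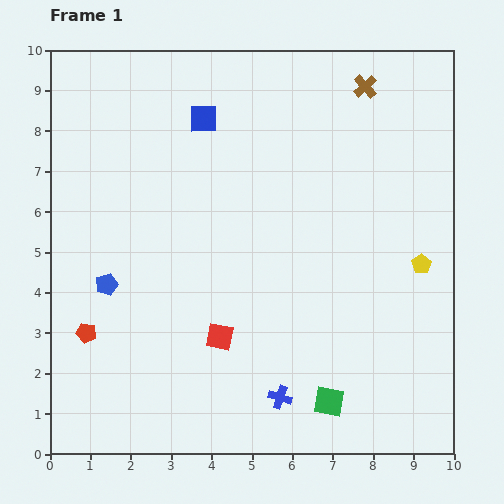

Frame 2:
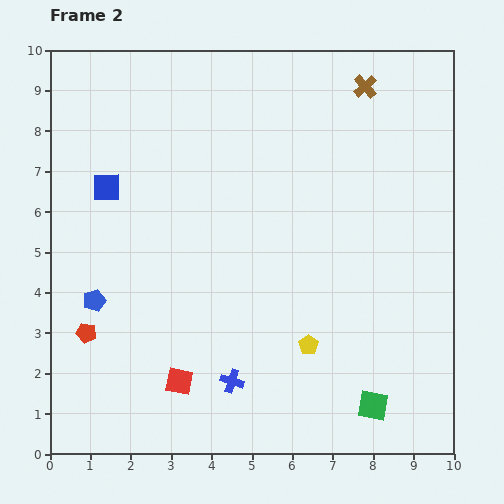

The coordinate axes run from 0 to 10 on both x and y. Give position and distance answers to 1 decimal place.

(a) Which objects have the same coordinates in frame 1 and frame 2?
the red pentagon, the brown cross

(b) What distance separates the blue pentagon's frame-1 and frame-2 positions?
0.5

The blue pentagon moved from (1.4, 4.2) to (1.1, 3.8), a distance of √(0.3² + 0.4²) ≈ 0.5.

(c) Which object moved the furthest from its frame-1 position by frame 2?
the yellow pentagon

(moved 3.4; next 2.9)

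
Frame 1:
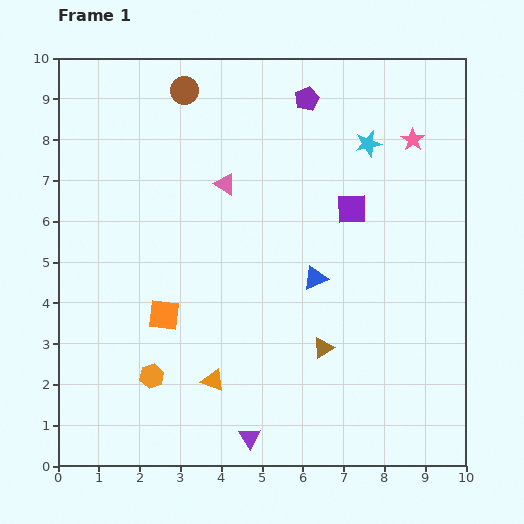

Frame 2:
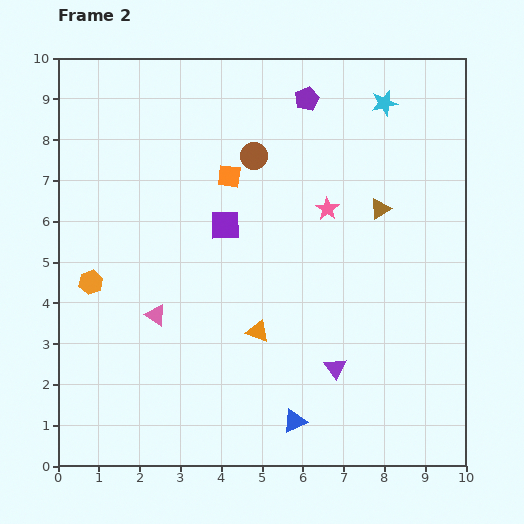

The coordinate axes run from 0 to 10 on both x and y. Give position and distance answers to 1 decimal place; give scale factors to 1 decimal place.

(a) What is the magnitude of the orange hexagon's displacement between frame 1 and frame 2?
2.7

The orange hexagon moved from (2.3, 2.2) to (0.8, 4.5), a distance of √(1.5² + 2.3²) ≈ 2.7.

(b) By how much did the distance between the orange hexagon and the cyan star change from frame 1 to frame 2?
+0.6

Distance in frame 1: 7.8. Distance in frame 2: 8.4.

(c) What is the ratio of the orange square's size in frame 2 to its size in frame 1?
0.8×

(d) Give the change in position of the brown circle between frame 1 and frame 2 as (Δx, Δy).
(1.7, -1.6)

The brown circle was at (3.1, 9.2) in frame 1 and (4.8, 7.6) in frame 2.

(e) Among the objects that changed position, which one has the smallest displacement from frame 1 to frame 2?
the cyan star

(moved 1.1)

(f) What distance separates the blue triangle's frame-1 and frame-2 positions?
3.5

The blue triangle moved from (6.3, 4.6) to (5.8, 1.1), a distance of √(0.5² + 3.5²) ≈ 3.5.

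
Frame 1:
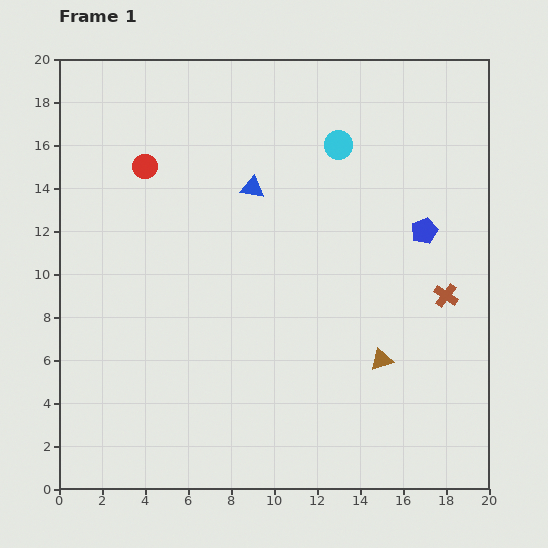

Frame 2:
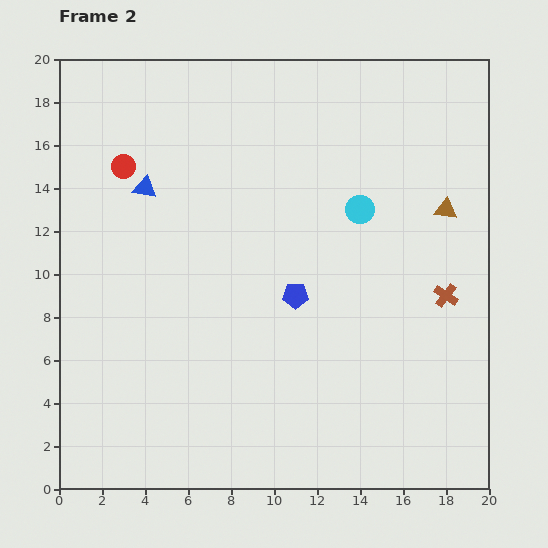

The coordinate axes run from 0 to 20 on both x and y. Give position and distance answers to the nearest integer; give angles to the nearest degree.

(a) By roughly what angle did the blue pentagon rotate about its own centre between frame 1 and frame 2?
22° clockwise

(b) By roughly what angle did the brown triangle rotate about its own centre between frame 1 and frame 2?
25° clockwise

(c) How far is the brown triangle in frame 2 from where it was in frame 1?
8

The brown triangle moved from (15, 6) to (18, 13), a distance of √(3² + 7²) ≈ 8.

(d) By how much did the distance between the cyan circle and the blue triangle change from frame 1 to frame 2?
+6

Distance in frame 1: 4. Distance in frame 2: 10.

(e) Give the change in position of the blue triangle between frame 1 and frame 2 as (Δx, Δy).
(-5, 0)

The blue triangle was at (9, 14) in frame 1 and (4, 14) in frame 2.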